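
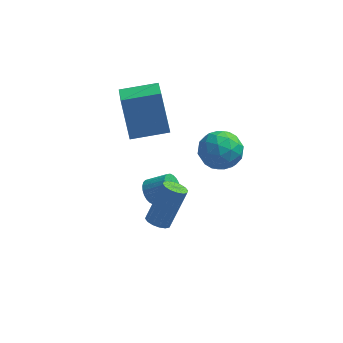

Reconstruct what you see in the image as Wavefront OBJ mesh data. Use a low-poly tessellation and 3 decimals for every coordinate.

v 1.812 0.164 1.076
v 2.53 0.938 1.189
v 2.67 -0.798 2.211
v 3.388 -0.024 2.324
v 2.4 0.111 2.689
v 1.869 0.705 1.987
v 3.331 -0.565 1.413
v 2.8 0.029 0.711
v 3.468 0.487 1.397
v 2.893 0.905 2.186
v 2.307 -0.765 1.214
v 1.732 -0.347 2.003
v 2.095 0.636 1.033
v 3.105 -0.496 2.367
v 2.524 -0.417 2.582
v 2.946 0.039 2.648
v 1.707 0.499 1.502
v 2.129 0.954 1.569
v 2.053 0.467 2.45
v 3.071 -0.814 1.831
v 3.493 -0.359 1.898
v 2.254 0.101 0.752
v 2.676 0.557 0.818
v 3.147 -0.327 0.95
v 3.069 0.826 1.222
v 3.574 0.26 1.889
v 3.54 -0.058 1.353
v 3.228 0.291 0.941
v 2.731 1.071 1.685
v 3.236 0.506 2.353
v 2.655 0.585 2.567
v 2.343 0.934 2.155
v 3.283 0.806 1.808
v 1.964 -0.366 1.047
v 2.469 -0.931 1.715
v 2.857 -0.794 1.245
v 2.545 -0.445 0.833
v 1.626 -0.12 1.511
v 2.131 -0.686 2.178
v 1.972 -0.151 2.459
v 1.66 0.198 2.047
v 1.917 -0.666 1.592
v -1.336 -0.037 2.1
v -1.833 0.818 3.975
v -1.667 1.548 1.29
v -2.163 2.403 3.166
v 0.363 0.437 2.334
v -0.133 1.292 4.21
v 0.033 2.022 1.525
v -0.464 2.877 3.4
v -0.559 0.675 -2.525
v -0.254 1.03 -2.99
v 0.743 1 -2.361
v 0.439 0.645 -1.895
v -0.345 1.216 -2.837
v 0.652 1.186 -2.208
v -0.469 1.32 -2.636
v 0.529 1.289 -2.007
v -0.606 1.325 -2.418
v 0.391 1.294 -1.789
v -0.736 1.231 -2.217
v 0.261 1.201 -1.587
v -0.839 1.053 -2.062
v 0.158 1.023 -1.432
v -0.9 0.817 -1.978
v 0.098 0.787 -1.348
v -0.908 0.56 -1.977
v 0.09 0.529 -1.347
v -0.863 0.32 -2.059
v 0.134 0.29 -1.43
v -0.772 0.134 -2.212
v 0.225 0.104 -1.583
v -0.649 0.031 -2.413
v 0.349 0 -1.784
v -0.511 0.026 -2.631
v 0.486 -0.005 -2.002
v -0.381 0.119 -2.833
v 0.616 0.089 -2.203
v -0.278 0.297 -2.988
v 0.719 0.267 -2.358
v -0.218 0.533 -3.072
v 0.78 0.503 -2.442
v -0.21 0.791 -3.073
v 0.788 0.76 -2.443
v 0.241 -2.886 -0.7
v 0.768 -3.11 -0.793
v 1.426 -2.279 0.927
v 0.899 -2.054 1.02
v 0.773 -2.841 -0.925
v 1.432 -2.009 0.794
v 0.637 -2.584 -0.997
v 1.295 -1.752 0.722
v 0.394 -2.407 -0.99
v 1.052 -1.576 0.73
v 0.11 -2.359 -0.904
v 0.768 -1.528 0.815
v -0.139 -2.452 -0.764
v 0.519 -1.621 0.955
v -0.286 -2.661 -0.607
v 0.372 -1.83 1.113
v -0.292 -2.931 -0.474
v 0.367 -2.099 1.245
v -0.155 -3.188 -0.402
v 0.503 -2.356 1.317
v 0.088 -3.364 -0.41
v 0.746 -2.533 1.31
v 0.372 -3.412 -0.495
v 1.03 -2.581 1.224
v 0.621 -3.319 -0.635
v 1.279 -2.488 1.084
f 1 38 17
f 38 12 41
f 17 41 6
f 38 41 17
f 1 17 13
f 17 6 18
f 13 18 2
f 17 18 13
f 1 13 22
f 13 2 23
f 22 23 8
f 13 23 22
f 1 22 34
f 22 8 37
f 34 37 11
f 22 37 34
f 1 34 38
f 34 11 42
f 38 42 12
f 34 42 38
f 2 18 29
f 18 6 32
f 29 32 10
f 18 32 29
f 6 41 19
f 41 12 40
f 19 40 5
f 41 40 19
f 12 42 39
f 42 11 35
f 39 35 3
f 42 35 39
f 11 37 36
f 37 8 24
f 36 24 7
f 37 24 36
f 8 23 28
f 23 2 25
f 28 25 9
f 23 25 28
f 4 30 16
f 30 10 31
f 16 31 5
f 30 31 16
f 4 16 14
f 16 5 15
f 14 15 3
f 16 15 14
f 4 14 21
f 14 3 20
f 21 20 7
f 14 20 21
f 4 21 26
f 21 7 27
f 26 27 9
f 21 27 26
f 4 26 30
f 26 9 33
f 30 33 10
f 26 33 30
f 5 31 19
f 31 10 32
f 19 32 6
f 31 32 19
f 3 15 39
f 15 5 40
f 39 40 12
f 15 40 39
f 7 20 36
f 20 3 35
f 36 35 11
f 20 35 36
f 9 27 28
f 27 7 24
f 28 24 8
f 27 24 28
f 10 33 29
f 33 9 25
f 29 25 2
f 33 25 29
f 44 46 43
f 47 44 43
f 43 46 45
f 45 47 43
f 44 50 46
f 48 44 47
f 48 50 44
f 46 50 45
f 49 47 45
f 45 50 49
f 49 48 47
f 50 48 49
f 52 51 55
f 52 55 53
f 53 55 56
f 53 56 54
f 55 51 57
f 55 57 56
f 56 57 58
f 56 58 54
f 57 51 59
f 57 59 58
f 58 59 60
f 58 60 54
f 59 51 61
f 59 61 60
f 60 61 62
f 60 62 54
f 61 51 63
f 61 63 62
f 62 63 64
f 62 64 54
f 63 51 65
f 63 65 64
f 64 65 66
f 64 66 54
f 65 51 67
f 65 67 66
f 66 67 68
f 66 68 54
f 67 51 69
f 67 69 68
f 68 69 70
f 68 70 54
f 69 51 71
f 69 71 70
f 70 71 72
f 70 72 54
f 71 51 73
f 71 73 72
f 72 73 74
f 72 74 54
f 73 51 75
f 73 75 74
f 74 75 76
f 74 76 54
f 75 51 77
f 75 77 76
f 76 77 78
f 76 78 54
f 77 51 79
f 77 79 78
f 78 79 80
f 78 80 54
f 79 51 81
f 79 81 80
f 80 81 82
f 80 82 54
f 81 51 83
f 81 83 82
f 82 83 84
f 82 84 54
f 83 51 52
f 83 52 84
f 84 52 53
f 84 53 54
f 86 85 89
f 86 89 87
f 87 89 90
f 87 90 88
f 89 85 91
f 89 91 90
f 90 91 92
f 90 92 88
f 91 85 93
f 91 93 92
f 92 93 94
f 92 94 88
f 93 85 95
f 93 95 94
f 94 95 96
f 94 96 88
f 95 85 97
f 95 97 96
f 96 97 98
f 96 98 88
f 97 85 99
f 97 99 98
f 98 99 100
f 98 100 88
f 99 85 101
f 99 101 100
f 100 101 102
f 100 102 88
f 101 85 103
f 101 103 102
f 102 103 104
f 102 104 88
f 103 85 105
f 103 105 104
f 104 105 106
f 104 106 88
f 105 85 107
f 105 107 106
f 106 107 108
f 106 108 88
f 107 85 109
f 107 109 108
f 108 109 110
f 108 110 88
f 109 85 86
f 109 86 110
f 110 86 87
f 110 87 88



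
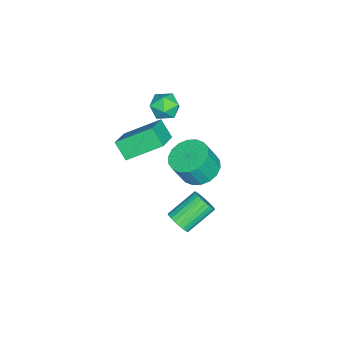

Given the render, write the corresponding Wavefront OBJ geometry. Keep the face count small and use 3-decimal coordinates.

v 2.574 -1.271 0.221
v 2.933 -1.293 0.663
v 2.025 -0.49 1.441
v 1.666 -0.469 0.999
v 3.005 -1.11 0.558
v 2.097 -0.308 1.336
v 3.011 -0.952 0.401
v 2.102 -0.15 1.179
v 2.95 -0.843 0.218
v 2.042 -0.04 0.996
v 2.832 -0.798 0.034
v 1.924 0.004 0.812
v 2.675 -0.826 -0.121
v 1.767 -0.024 0.657
v 2.502 -0.922 -0.223
v 1.594 -0.119 0.555
v 2.341 -1.07 -0.259
v 1.433 -0.268 0.519
v 2.215 -1.25 -0.221
v 1.307 -0.447 0.557
v 2.143 -1.432 -0.116
v 1.235 -0.63 0.662
v 2.138 -1.59 0.041
v 1.229 -0.788 0.819
v 2.198 -1.7 0.224
v 1.29 -0.897 1.002
v 2.316 -1.744 0.408
v 1.408 -0.942 1.186
v 2.473 -1.716 0.563
v 1.565 -0.914 1.341
v 2.646 -1.621 0.665
v 1.738 -0.818 1.443
v 2.807 -1.472 0.701
v 1.899 -0.67 1.479
v -2.646 -1.89 -1.79
v -1.958 -2.341 -2.18
v -1.587 -2.761 -1.04
v -2.274 -2.31 -0.65
v -1.795 -1.98 -2.1
v -1.424 -2.399 -0.96
v -1.8 -1.6 -1.959
v -1.428 -2.02 -0.819
v -1.972 -1.278 -1.784
v -1.601 -1.698 -0.644
v -2.278 -1.077 -1.61
v -1.907 -1.497 -0.471
v -2.657 -1.037 -1.472
v -2.285 -1.457 -0.333
v -3.033 -1.167 -1.397
v -2.662 -1.586 -0.257
v -3.333 -1.439 -1.4
v -2.962 -1.859 -0.26
v -3.496 -1.801 -1.48
v -3.125 -2.22 -0.34
v -3.492 -2.18 -1.621
v -3.12 -2.6 -0.481
v -3.319 -2.502 -1.796
v -2.948 -2.922 -0.656
v -3.013 -2.703 -1.969
v -2.642 -3.123 -0.83
v -2.635 -2.743 -2.107
v -2.263 -3.163 -0.968
v -2.258 -2.614 -2.183
v -1.887 -3.033 -1.043
v 0.59 -4.462 2.496
v 0.127 -3.066 3.408
v -0.582 -4.469 1.912
v -1.045 -3.074 2.824
v 0.925 -3.906 1.816
v 0.462 -2.511 2.728
v -0.247 -3.914 1.232
v -0.71 -2.518 2.144
v -3.428 -3.039 1.422
v -2.709 -3.042 1.321
v -3.351 -4.058 1.999
v -2.632 -4.061 1.898
v -2.935 -3.574 2.343
v -2.982 -2.944 1.987
v -3.078 -4.156 1.333
v -3.125 -3.526 0.977
v -2.493 -3.732 1.267
v -2.404 -3.373 1.891
v -3.656 -3.727 1.429
v -3.567 -3.368 2.053
f 2 1 5
f 2 5 3
f 3 5 6
f 3 6 4
f 5 1 7
f 5 7 6
f 6 7 8
f 6 8 4
f 7 1 9
f 7 9 8
f 8 9 10
f 8 10 4
f 9 1 11
f 9 11 10
f 10 11 12
f 10 12 4
f 11 1 13
f 11 13 12
f 12 13 14
f 12 14 4
f 13 1 15
f 13 15 14
f 14 15 16
f 14 16 4
f 15 1 17
f 15 17 16
f 16 17 18
f 16 18 4
f 17 1 19
f 17 19 18
f 18 19 20
f 18 20 4
f 19 1 21
f 19 21 20
f 20 21 22
f 20 22 4
f 21 1 23
f 21 23 22
f 22 23 24
f 22 24 4
f 23 1 25
f 23 25 24
f 24 25 26
f 24 26 4
f 25 1 27
f 25 27 26
f 26 27 28
f 26 28 4
f 27 1 29
f 27 29 28
f 28 29 30
f 28 30 4
f 29 1 31
f 29 31 30
f 30 31 32
f 30 32 4
f 31 1 33
f 31 33 32
f 32 33 34
f 32 34 4
f 33 1 2
f 33 2 34
f 34 2 3
f 34 3 4
f 36 35 39
f 36 39 37
f 37 39 40
f 37 40 38
f 39 35 41
f 39 41 40
f 40 41 42
f 40 42 38
f 41 35 43
f 41 43 42
f 42 43 44
f 42 44 38
f 43 35 45
f 43 45 44
f 44 45 46
f 44 46 38
f 45 35 47
f 45 47 46
f 46 47 48
f 46 48 38
f 47 35 49
f 47 49 48
f 48 49 50
f 48 50 38
f 49 35 51
f 49 51 50
f 50 51 52
f 50 52 38
f 51 35 53
f 51 53 52
f 52 53 54
f 52 54 38
f 53 35 55
f 53 55 54
f 54 55 56
f 54 56 38
f 55 35 57
f 55 57 56
f 56 57 58
f 56 58 38
f 57 35 59
f 57 59 58
f 58 59 60
f 58 60 38
f 59 35 61
f 59 61 60
f 60 61 62
f 60 62 38
f 61 35 63
f 61 63 62
f 62 63 64
f 62 64 38
f 63 35 36
f 63 36 64
f 64 36 37
f 64 37 38
f 66 68 65
f 69 66 65
f 65 68 67
f 67 69 65
f 66 72 68
f 70 66 69
f 70 72 66
f 68 72 67
f 71 69 67
f 67 72 71
f 71 70 69
f 72 70 71
f 73 84 78
f 73 78 74
f 73 74 80
f 73 80 83
f 73 83 84
f 74 78 82
f 78 84 77
f 84 83 75
f 83 80 79
f 80 74 81
f 76 82 77
f 76 77 75
f 76 75 79
f 76 79 81
f 76 81 82
f 77 82 78
f 75 77 84
f 79 75 83
f 81 79 80
f 82 81 74



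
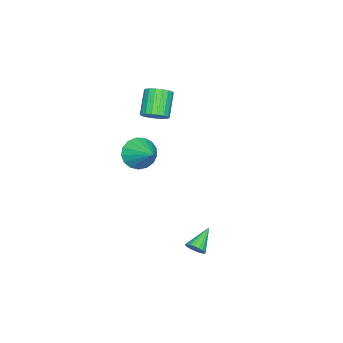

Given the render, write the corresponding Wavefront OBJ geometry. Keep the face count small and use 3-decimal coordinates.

v 4.172 3.013 -2.405
v 4.43 2.873 -2.001
v 3.088 3.187 -1.655
v 4.462 3.093 -2.006
v 4.436 3.297 -2.09
v 4.358 3.445 -2.237
v 4.243 3.508 -2.417
v 4.114 3.473 -2.595
v 3.997 3.346 -2.735
v 3.914 3.154 -2.81
v 3.882 2.934 -2.805
v 3.908 2.729 -2.721
v 3.986 2.581 -2.574
v 4.1 2.518 -2.394
v 4.229 2.554 -2.216
v 4.347 2.68 -2.076
v 2.561 -0.453 1.848
v 3.229 -0.58 1.289
v 3.339 0.633 2.532
v 2.991 -0.289 1.098
v 2.655 -0.036 1.079
v 2.298 0.122 1.236
v 2 0.148 1.533
v 1.831 0.037 1.902
v 1.83 -0.187 2.259
v 1.995 -0.471 2.522
v 2.291 -0.751 2.631
v 2.648 -0.963 2.56
v 2.985 -1.058 2.326
v 3.225 -1.014 1.983
v 3.313 -0.841 1.609
v 0.646 -0.609 3.127
v 1.134 -0.533 3.579
v 0.182 -0.774 4.646
v -0.306 -0.851 4.193
v 1.029 -0.256 3.548
v 0.077 -0.497 4.615
v 0.848 -0.049 3.433
v -0.105 -0.29 4.5
v 0.627 0.047 3.258
v -0.326 -0.194 4.324
v 0.409 0.013 3.056
v -0.543 -0.228 4.123
v 0.239 -0.144 2.869
v -0.713 -0.385 3.935
v 0.149 -0.393 2.732
v -0.803 -0.635 3.799
v 0.158 -0.686 2.674
v -0.794 -0.927 3.741
v 0.263 -0.963 2.705
v -0.689 -1.204 3.772
v 0.445 -1.17 2.82
v -0.508 -1.411 3.887
v 0.666 -1.266 2.996
v -0.287 -1.507 4.062
v 0.883 -1.232 3.197
v -0.069 -1.473 4.264
v 1.053 -1.075 3.385
v 0.101 -1.316 4.451
v 1.143 -0.825 3.521
v 0.191 -1.067 4.588
f 2 1 4
f 2 4 3
f 4 1 5
f 4 5 3
f 5 1 6
f 5 6 3
f 6 1 7
f 6 7 3
f 7 1 8
f 7 8 3
f 8 1 9
f 8 9 3
f 9 1 10
f 9 10 3
f 10 1 11
f 10 11 3
f 11 1 12
f 11 12 3
f 12 1 13
f 12 13 3
f 13 1 14
f 13 14 3
f 14 1 15
f 14 15 3
f 15 1 16
f 15 16 3
f 16 1 2
f 16 2 3
f 18 17 20
f 18 20 19
f 20 17 21
f 20 21 19
f 21 17 22
f 21 22 19
f 22 17 23
f 22 23 19
f 23 17 24
f 23 24 19
f 24 17 25
f 24 25 19
f 25 17 26
f 25 26 19
f 26 17 27
f 26 27 19
f 27 17 28
f 27 28 19
f 28 17 29
f 28 29 19
f 29 17 30
f 29 30 19
f 30 17 31
f 30 31 19
f 31 17 18
f 31 18 19
f 33 32 36
f 33 36 34
f 34 36 37
f 34 37 35
f 36 32 38
f 36 38 37
f 37 38 39
f 37 39 35
f 38 32 40
f 38 40 39
f 39 40 41
f 39 41 35
f 40 32 42
f 40 42 41
f 41 42 43
f 41 43 35
f 42 32 44
f 42 44 43
f 43 44 45
f 43 45 35
f 44 32 46
f 44 46 45
f 45 46 47
f 45 47 35
f 46 32 48
f 46 48 47
f 47 48 49
f 47 49 35
f 48 32 50
f 48 50 49
f 49 50 51
f 49 51 35
f 50 32 52
f 50 52 51
f 51 52 53
f 51 53 35
f 52 32 54
f 52 54 53
f 53 54 55
f 53 55 35
f 54 32 56
f 54 56 55
f 55 56 57
f 55 57 35
f 56 32 58
f 56 58 57
f 57 58 59
f 57 59 35
f 58 32 60
f 58 60 59
f 59 60 61
f 59 61 35
f 60 32 33
f 60 33 61
f 61 33 34
f 61 34 35



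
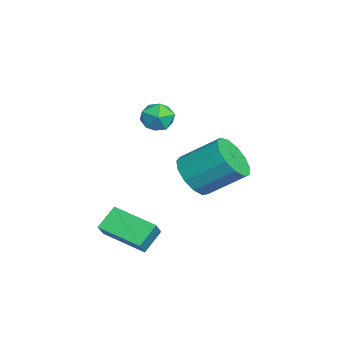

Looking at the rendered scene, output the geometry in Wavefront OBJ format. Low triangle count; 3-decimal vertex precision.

v 0.186 -1.383 0.328
v 0.6 -1.318 0.934
v 0.14 -2.562 0.486
v 0.554 -2.497 1.092
v -0.136 -2.241 1.088
v -0.108 -1.512 0.99
v 0.848 -2.368 0.43
v 0.876 -1.639 0.332
v 1.009 -1.927 0.996
v 0.4 -1.848 1.403
v 0.34 -2.032 0.017
v -0.269 -1.953 0.424
v 1.675 -3.359 -3.506
v 2.308 -3.56 -2.798
v 2.626 -1.92 -3.946
v 3.258 -2.121 -3.239
v 2.262 -3.959 -4.201
v 2.894 -4.16 -3.494
v 3.212 -2.52 -4.642
v 3.845 -2.721 -3.934
v -1.134 -0.558 -3.198
v -0.588 -1.15 -2.557
v -0.299 0.345 -1.421
v -0.846 0.938 -2.062
v -0.21 -0.932 -2.94
v 0.078 0.563 -1.803
v -0.126 -0.595 -3.405
v 0.163 0.9 -2.268
v -0.362 -0.246 -3.804
v -0.073 1.249 -2.668
v -0.843 0.004 -4.011
v -0.554 1.499 -2.875
v -1.416 0.076 -3.96
v -1.128 1.571 -2.824
v -1.9 -0.054 -3.667
v -1.612 1.442 -2.531
v -2.141 -0.343 -3.225
v -1.853 1.152 -2.089
v -2.062 -0.7 -2.775
v -1.774 0.795 -1.639
v -1.689 -1.013 -2.459
v -1.4 0.483 -1.323
v -1.139 -1.18 -2.378
v -0.851 0.315 -1.241
f 1 12 6
f 1 6 2
f 1 2 8
f 1 8 11
f 1 11 12
f 2 6 10
f 6 12 5
f 12 11 3
f 11 8 7
f 8 2 9
f 4 10 5
f 4 5 3
f 4 3 7
f 4 7 9
f 4 9 10
f 5 10 6
f 3 5 12
f 7 3 11
f 9 7 8
f 10 9 2
f 14 16 13
f 17 14 13
f 13 16 15
f 15 17 13
f 14 20 16
f 18 14 17
f 18 20 14
f 16 20 15
f 19 17 15
f 15 20 19
f 19 18 17
f 20 18 19
f 22 21 25
f 22 25 23
f 23 25 26
f 23 26 24
f 25 21 27
f 25 27 26
f 26 27 28
f 26 28 24
f 27 21 29
f 27 29 28
f 28 29 30
f 28 30 24
f 29 21 31
f 29 31 30
f 30 31 32
f 30 32 24
f 31 21 33
f 31 33 32
f 32 33 34
f 32 34 24
f 33 21 35
f 33 35 34
f 34 35 36
f 34 36 24
f 35 21 37
f 35 37 36
f 36 37 38
f 36 38 24
f 37 21 39
f 37 39 38
f 38 39 40
f 38 40 24
f 39 21 41
f 39 41 40
f 40 41 42
f 40 42 24
f 41 21 43
f 41 43 42
f 42 43 44
f 42 44 24
f 43 21 22
f 43 22 44
f 44 22 23
f 44 23 24



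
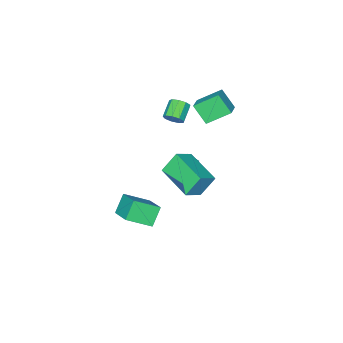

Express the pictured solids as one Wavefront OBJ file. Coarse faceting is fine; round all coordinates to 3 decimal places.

v -2.788 -2.384 -3.218
v -2.402 -3.035 -3.245
v -3.338 -2.665 -4.275
v -2.952 -3.316 -4.302
v -3.49 -3.216 -3.779
v -3.15 -3.042 -3.125
v -2.59 -2.658 -4.395
v -2.25 -2.484 -3.741
v -2.28 -3.204 -3.973
v -2.836 -3.549 -3.592
v -2.904 -2.151 -3.928
v -3.46 -2.496 -3.547
v -2.029 -2.885 0.469
v -1.786 -2.728 0.948
v -2.609 -3.117 1.491
v -2.851 -3.275 1.011
v -2.008 -2.446 0.815
v -2.831 -2.835 1.358
v -2.239 -2.369 0.519
v -3.062 -2.758 1.062
v -2.372 -2.534 0.2
v -3.195 -2.923 0.743
v -2.344 -2.864 0.006
v -3.167 -3.253 0.549
v -2.168 -3.203 0.029
v -2.991 -3.592 0.572
v -1.927 -3.394 0.258
v -2.75 -3.783 0.801
v -1.733 -3.347 0.585
v -2.556 -3.736 1.128
v -1.678 -3.084 0.858
v -2.501 -3.473 1.401
v 2.551 -1.625 -1.675
v 3.059 -0.325 -0.956
v 1.532 -0.85 -2.356
v 2.04 0.45 -1.637
v 3.28 -1.43 -2.543
v 3.788 -0.13 -1.824
v 2.261 -0.655 -3.224
v 2.769 0.645 -2.505
v 0.237 -0.32 -0.446
v -0.424 -0.001 0.615
v 0.54 1.627 -0.843
v -0.121 1.946 0.217
v 1.201 -0.346 0.163
v 0.54 -0.027 1.223
v 1.504 1.601 -0.235
v 0.843 1.92 0.826
v -3.356 -2.587 1.356
v -4.291 -1.773 2.147
v -3.455 -1.778 0.408
v -4.39 -0.965 1.198
v -2.55 -2.035 1.742
v -3.485 -1.222 2.532
v -2.649 -1.227 0.793
v -3.584 -0.413 1.584
f 1 12 6
f 1 6 2
f 1 2 8
f 1 8 11
f 1 11 12
f 2 6 10
f 6 12 5
f 12 11 3
f 11 8 7
f 8 2 9
f 4 10 5
f 4 5 3
f 4 3 7
f 4 7 9
f 4 9 10
f 5 10 6
f 3 5 12
f 7 3 11
f 9 7 8
f 10 9 2
f 14 13 17
f 14 17 15
f 15 17 18
f 15 18 16
f 17 13 19
f 17 19 18
f 18 19 20
f 18 20 16
f 19 13 21
f 19 21 20
f 20 21 22
f 20 22 16
f 21 13 23
f 21 23 22
f 22 23 24
f 22 24 16
f 23 13 25
f 23 25 24
f 24 25 26
f 24 26 16
f 25 13 27
f 25 27 26
f 26 27 28
f 26 28 16
f 27 13 29
f 27 29 28
f 28 29 30
f 28 30 16
f 29 13 31
f 29 31 30
f 30 31 32
f 30 32 16
f 31 13 14
f 31 14 32
f 32 14 15
f 32 15 16
f 34 36 33
f 37 34 33
f 33 36 35
f 35 37 33
f 34 40 36
f 38 34 37
f 38 40 34
f 36 40 35
f 39 37 35
f 35 40 39
f 39 38 37
f 40 38 39
f 42 44 41
f 45 42 41
f 41 44 43
f 43 45 41
f 42 48 44
f 46 42 45
f 46 48 42
f 44 48 43
f 47 45 43
f 43 48 47
f 47 46 45
f 48 46 47
f 50 52 49
f 53 50 49
f 49 52 51
f 51 53 49
f 50 56 52
f 54 50 53
f 54 56 50
f 52 56 51
f 55 53 51
f 51 56 55
f 55 54 53
f 56 54 55



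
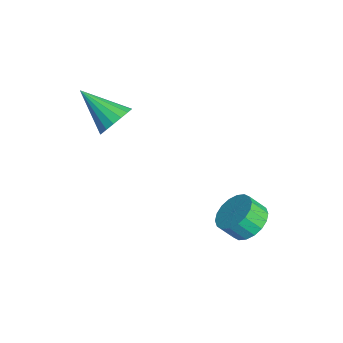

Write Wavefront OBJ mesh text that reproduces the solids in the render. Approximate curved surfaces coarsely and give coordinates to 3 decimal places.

v -0.116 -0.958 0.959
v 0.607 -1.202 1.472
v -1.404 -2.242 2.161
v 0.446 -0.848 1.679
v 0.157 -0.519 1.72
v -0.196 -0.29 1.587
v -0.529 -0.215 1.31
v -0.769 -0.309 0.953
v -0.859 -0.552 0.597
v -0.778 -0.888 0.324
v -0.546 -1.24 0.196
v -0.216 -1.527 0.243
v 0.137 -1.684 0.454
v 0.433 -1.674 0.781
v 0.602 -1.5 1.148
v 3.342 3.973 -3.673
v 4.251 3.599 -3.856
v 4.127 2.913 -3.07
v 3.218 3.287 -2.887
v 4.334 3.922 -3.561
v 4.211 3.236 -2.775
v 4.221 4.255 -3.288
v 4.097 3.569 -2.503
v 3.933 4.532 -3.092
v 3.81 3.846 -2.306
v 3.529 4.698 -3.01
v 3.405 4.013 -2.225
v 3.087 4.721 -3.06
v 2.963 4.035 -2.274
v 2.696 4.595 -3.231
v 2.572 3.91 -2.446
v 2.433 4.347 -3.49
v 2.309 3.661 -2.704
v 2.349 4.024 -3.785
v 2.226 3.338 -2.999
v 2.463 3.691 -4.057
v 2.339 3.005 -3.272
v 2.75 3.414 -4.254
v 2.627 2.728 -3.468
v 3.155 3.247 -4.335
v 3.031 2.562 -3.55
v 3.597 3.225 -4.286
v 3.473 2.539 -3.5
v 3.988 3.35 -4.114
v 3.864 2.665 -3.329
f 2 1 4
f 2 4 3
f 4 1 5
f 4 5 3
f 5 1 6
f 5 6 3
f 6 1 7
f 6 7 3
f 7 1 8
f 7 8 3
f 8 1 9
f 8 9 3
f 9 1 10
f 9 10 3
f 10 1 11
f 10 11 3
f 11 1 12
f 11 12 3
f 12 1 13
f 12 13 3
f 13 1 14
f 13 14 3
f 14 1 15
f 14 15 3
f 15 1 2
f 15 2 3
f 17 16 20
f 17 20 18
f 18 20 21
f 18 21 19
f 20 16 22
f 20 22 21
f 21 22 23
f 21 23 19
f 22 16 24
f 22 24 23
f 23 24 25
f 23 25 19
f 24 16 26
f 24 26 25
f 25 26 27
f 25 27 19
f 26 16 28
f 26 28 27
f 27 28 29
f 27 29 19
f 28 16 30
f 28 30 29
f 29 30 31
f 29 31 19
f 30 16 32
f 30 32 31
f 31 32 33
f 31 33 19
f 32 16 34
f 32 34 33
f 33 34 35
f 33 35 19
f 34 16 36
f 34 36 35
f 35 36 37
f 35 37 19
f 36 16 38
f 36 38 37
f 37 38 39
f 37 39 19
f 38 16 40
f 38 40 39
f 39 40 41
f 39 41 19
f 40 16 42
f 40 42 41
f 41 42 43
f 41 43 19
f 42 16 44
f 42 44 43
f 43 44 45
f 43 45 19
f 44 16 17
f 44 17 45
f 45 17 18
f 45 18 19



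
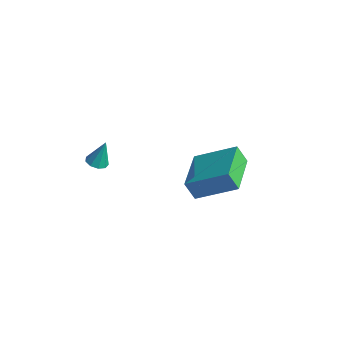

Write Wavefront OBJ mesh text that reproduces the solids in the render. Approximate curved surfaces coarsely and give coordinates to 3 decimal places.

v -2.777 -2.882 1.568
v -2.428 -2.544 1.411
v -2.643 -2.478 2.732
v -2.746 -2.402 1.398
v -3.079 -2.483 1.465
v -3.27 -2.751 1.58
v -3.231 -3.08 1.689
v -2.98 -3.316 1.741
v -2.633 -3.349 1.713
v -2.355 -3.163 1.616
v -2.274 -2.845 1.497
v -0.751 0.793 -2.084
v -1.186 0.574 -1.211
v -2.041 2.539 -2.287
v -2.475 2.32 -1.413
v 0.695 1.98 -1.067
v 0.261 1.761 -0.193
v -0.594 3.726 -1.269
v -1.029 3.507 -0.396
f 2 1 4
f 2 4 3
f 4 1 5
f 4 5 3
f 5 1 6
f 5 6 3
f 6 1 7
f 6 7 3
f 7 1 8
f 7 8 3
f 8 1 9
f 8 9 3
f 9 1 10
f 9 10 3
f 10 1 11
f 10 11 3
f 11 1 2
f 11 2 3
f 13 15 12
f 16 13 12
f 12 15 14
f 14 16 12
f 13 19 15
f 17 13 16
f 17 19 13
f 15 19 14
f 18 16 14
f 14 19 18
f 18 17 16
f 19 17 18



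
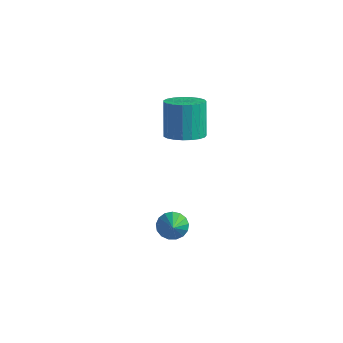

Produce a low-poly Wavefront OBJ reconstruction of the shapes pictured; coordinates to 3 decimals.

v 3.051 1.606 -1.083
v 3.575 1.596 -1.451
v 3.889 0.454 0.143
v 3.622 1.832 -1.261
v 3.539 2.017 -1.031
v 3.343 2.107 -0.813
v 3.081 2.082 -0.657
v 2.812 1.948 -0.598
v 2.597 1.736 -0.651
v 2.486 1.494 -0.803
v 2.505 1.277 -1.019
v 2.649 1.136 -1.249
v 2.884 1.103 -1.442
v 3.158 1.184 -1.553
v 3.407 1.362 -1.556
v 2.52 3.196 3.054
v 3.139 2.767 3.401
v 2.72 3.355 4.874
v 2.1 3.784 4.526
v 3.293 3.067 3.325
v 2.874 3.655 4.798
v 3.313 3.389 3.203
v 2.894 3.977 4.675
v 3.196 3.678 3.054
v 2.777 4.265 4.527
v 2.961 3.883 2.905
v 2.542 4.471 4.378
v 2.651 3.969 2.782
v 2.232 4.557 4.255
v 2.317 3.922 2.706
v 1.898 4.51 4.179
v 2.019 3.75 2.69
v 1.6 4.337 4.163
v 1.807 3.481 2.737
v 1.388 4.069 4.21
v 1.718 3.164 2.839
v 1.299 3.751 4.311
v 1.768 2.851 2.977
v 1.349 3.439 4.45
v 1.948 2.599 3.129
v 1.529 3.187 4.602
v 2.227 2.45 3.268
v 1.808 3.038 4.741
v 2.556 2.43 3.37
v 2.137 3.017 4.843
v 2.879 2.542 3.417
v 2.46 3.13 4.89
f 2 1 4
f 2 4 3
f 4 1 5
f 4 5 3
f 5 1 6
f 5 6 3
f 6 1 7
f 6 7 3
f 7 1 8
f 7 8 3
f 8 1 9
f 8 9 3
f 9 1 10
f 9 10 3
f 10 1 11
f 10 11 3
f 11 1 12
f 11 12 3
f 12 1 13
f 12 13 3
f 13 1 14
f 13 14 3
f 14 1 15
f 14 15 3
f 15 1 2
f 15 2 3
f 17 16 20
f 17 20 18
f 18 20 21
f 18 21 19
f 20 16 22
f 20 22 21
f 21 22 23
f 21 23 19
f 22 16 24
f 22 24 23
f 23 24 25
f 23 25 19
f 24 16 26
f 24 26 25
f 25 26 27
f 25 27 19
f 26 16 28
f 26 28 27
f 27 28 29
f 27 29 19
f 28 16 30
f 28 30 29
f 29 30 31
f 29 31 19
f 30 16 32
f 30 32 31
f 31 32 33
f 31 33 19
f 32 16 34
f 32 34 33
f 33 34 35
f 33 35 19
f 34 16 36
f 34 36 35
f 35 36 37
f 35 37 19
f 36 16 38
f 36 38 37
f 37 38 39
f 37 39 19
f 38 16 40
f 38 40 39
f 39 40 41
f 39 41 19
f 40 16 42
f 40 42 41
f 41 42 43
f 41 43 19
f 42 16 44
f 42 44 43
f 43 44 45
f 43 45 19
f 44 16 46
f 44 46 45
f 45 46 47
f 45 47 19
f 46 16 17
f 46 17 47
f 47 17 18
f 47 18 19



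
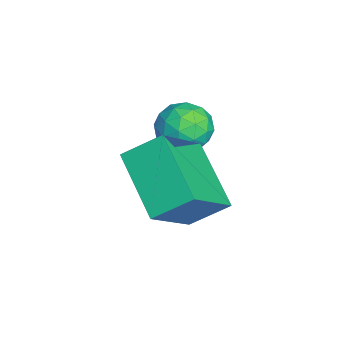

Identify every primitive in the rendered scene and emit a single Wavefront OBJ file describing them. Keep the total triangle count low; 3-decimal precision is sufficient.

v -1.446 -2.355 -2.985
v -1.472 -1.527 -2.407
v -2.452 -1.614 -4.093
v -2.478 -0.786 -3.515
v -0.122 -1.754 -3.785
v -0.148 -0.926 -3.207
v -1.128 -1.013 -4.893
v -1.154 -0.185 -4.315
v -3.428 -0.989 -3.269
v -3.015 -0.747 -2.826
v -2.625 -1.473 -3.754
v -2.212 -1.231 -3.311
v -2.646 -1.685 -3.138
v -3.142 -1.386 -2.838
v -2.498 -0.834 -3.742
v -2.994 -0.535 -3.442
v -2.44 -0.651 -3.119
v -2.532 -1.177 -2.745
v -3.108 -1.043 -3.835
v -3.2 -1.569 -3.461
v -3.292 -0.826 -3.005
v -2.348 -1.394 -3.575
v -2.603 -1.661 -3.473
v -2.361 -1.519 -3.213
v -3.367 -1.202 -3.012
v -3.124 -1.059 -2.752
v -2.907 -1.611 -2.935
v -2.516 -1.161 -3.828
v -2.273 -1.018 -3.568
v -3.279 -0.701 -3.367
v -3.037 -0.559 -3.107
v -2.733 -0.609 -3.645
v -2.711 -0.627 -2.917
v -2.239 -0.911 -3.202
v -2.407 -0.678 -3.455
v -2.699 -0.502 -3.279
v -2.765 -0.936 -2.697
v -2.293 -1.221 -2.982
v -2.548 -1.488 -2.88
v -2.84 -1.312 -2.704
v -2.427 -0.88 -2.869
v -3.347 -0.999 -3.598
v -2.875 -1.284 -3.883
v -2.8 -0.908 -3.876
v -3.092 -0.732 -3.7
v -3.401 -1.309 -3.378
v -2.929 -1.593 -3.663
v -2.941 -1.718 -3.301
v -3.233 -1.542 -3.125
v -3.213 -1.34 -3.711
f 2 4 1
f 5 2 1
f 1 4 3
f 3 5 1
f 2 8 4
f 6 2 5
f 6 8 2
f 4 8 3
f 7 5 3
f 3 8 7
f 7 6 5
f 8 6 7
f 9 46 25
f 46 20 49
f 25 49 14
f 46 49 25
f 9 25 21
f 25 14 26
f 21 26 10
f 25 26 21
f 9 21 30
f 21 10 31
f 30 31 16
f 21 31 30
f 9 30 42
f 30 16 45
f 42 45 19
f 30 45 42
f 9 42 46
f 42 19 50
f 46 50 20
f 42 50 46
f 10 26 37
f 26 14 40
f 37 40 18
f 26 40 37
f 14 49 27
f 49 20 48
f 27 48 13
f 49 48 27
f 20 50 47
f 50 19 43
f 47 43 11
f 50 43 47
f 19 45 44
f 45 16 32
f 44 32 15
f 45 32 44
f 16 31 36
f 31 10 33
f 36 33 17
f 31 33 36
f 12 38 24
f 38 18 39
f 24 39 13
f 38 39 24
f 12 24 22
f 24 13 23
f 22 23 11
f 24 23 22
f 12 22 29
f 22 11 28
f 29 28 15
f 22 28 29
f 12 29 34
f 29 15 35
f 34 35 17
f 29 35 34
f 12 34 38
f 34 17 41
f 38 41 18
f 34 41 38
f 13 39 27
f 39 18 40
f 27 40 14
f 39 40 27
f 11 23 47
f 23 13 48
f 47 48 20
f 23 48 47
f 15 28 44
f 28 11 43
f 44 43 19
f 28 43 44
f 17 35 36
f 35 15 32
f 36 32 16
f 35 32 36
f 18 41 37
f 41 17 33
f 37 33 10
f 41 33 37



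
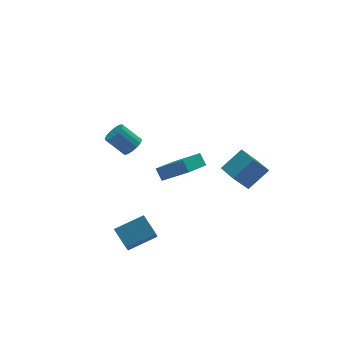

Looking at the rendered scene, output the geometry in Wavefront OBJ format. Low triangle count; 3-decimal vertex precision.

v 3.815 -3.401 0.343
v 2.824 -3.446 1.624
v 3.619 -2.009 0.24
v 2.627 -2.054 1.52
v 5.193 -3.126 1.42
v 4.201 -3.171 2.7
v 4.996 -1.734 1.316
v 4.005 -1.779 2.597
v -1.649 -3.886 3.07
v -0.488 -5.093 4.433
v -1.807 -3.309 3.715
v -0.646 -4.516 5.079
v -0.314 -3.064 2.661
v 0.847 -4.271 4.025
v -0.472 -2.487 3.307
v 0.689 -3.694 4.67
v -1.327 2.176 1.319
v -0.777 2.097 1.839
v -1.724 2.744 2.94
v -2.273 2.824 2.421
v -0.718 2.452 1.681
v -1.664 3.099 2.782
v -0.821 2.734 1.426
v -1.768 3.381 2.528
v -1.06 2.866 1.143
v -2.007 3.513 2.244
v -1.37 2.813 0.907
v -2.317 3.461 2.008
v -1.669 2.59 0.782
v -2.616 3.237 1.883
v -1.876 2.256 0.8
v -2.823 2.903 1.901
v -1.936 1.901 0.958
v -2.882 2.548 2.059
v -1.832 1.619 1.212
v -2.779 2.266 2.314
v -1.593 1.487 1.496
v -2.54 2.134 2.597
v -1.283 1.539 1.732
v -2.23 2.187 2.833
v -0.984 1.763 1.857
v -1.931 2.41 2.958
v -3.751 -4.006 -2.476
v -4.238 -5.115 -1.104
v -4.071 -2.885 -1.684
v -4.558 -3.993 -0.312
v -1.962 -3.967 -1.808
v -2.449 -5.075 -0.436
v -2.282 -2.845 -1.016
v -2.769 -3.954 0.356
f 2 4 1
f 5 2 1
f 1 4 3
f 3 5 1
f 2 8 4
f 6 2 5
f 6 8 2
f 4 8 3
f 7 5 3
f 3 8 7
f 7 6 5
f 8 6 7
f 10 12 9
f 13 10 9
f 9 12 11
f 11 13 9
f 10 16 12
f 14 10 13
f 14 16 10
f 12 16 11
f 15 13 11
f 11 16 15
f 15 14 13
f 16 14 15
f 18 17 21
f 18 21 19
f 19 21 22
f 19 22 20
f 21 17 23
f 21 23 22
f 22 23 24
f 22 24 20
f 23 17 25
f 23 25 24
f 24 25 26
f 24 26 20
f 25 17 27
f 25 27 26
f 26 27 28
f 26 28 20
f 27 17 29
f 27 29 28
f 28 29 30
f 28 30 20
f 29 17 31
f 29 31 30
f 30 31 32
f 30 32 20
f 31 17 33
f 31 33 32
f 32 33 34
f 32 34 20
f 33 17 35
f 33 35 34
f 34 35 36
f 34 36 20
f 35 17 37
f 35 37 36
f 36 37 38
f 36 38 20
f 37 17 39
f 37 39 38
f 38 39 40
f 38 40 20
f 39 17 41
f 39 41 40
f 40 41 42
f 40 42 20
f 41 17 18
f 41 18 42
f 42 18 19
f 42 19 20
f 44 46 43
f 47 44 43
f 43 46 45
f 45 47 43
f 44 50 46
f 48 44 47
f 48 50 44
f 46 50 45
f 49 47 45
f 45 50 49
f 49 48 47
f 50 48 49



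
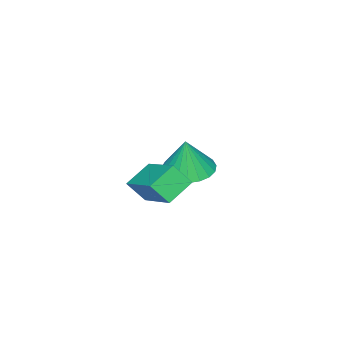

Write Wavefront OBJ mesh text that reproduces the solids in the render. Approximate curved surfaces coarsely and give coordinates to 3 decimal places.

v -3.911 -3.104 -0.341
v -2.912 -3.305 -0.49
v -3.669 -3.076 1.241
v -2.919 -2.877 -0.497
v -3.097 -2.488 -0.476
v -3.416 -2.206 -0.432
v -3.82 -2.078 -0.373
v -4.241 -2.128 -0.307
v -4.604 -2.347 -0.248
v -4.848 -2.697 -0.204
v -4.929 -3.117 -0.184
v -4.835 -3.535 -0.191
v -4.581 -3.878 -0.224
v -4.211 -4.087 -0.277
v -3.79 -4.127 -0.341
v -3.389 -3.989 -0.405
v -3.079 -3.699 -0.458
v -1.094 -1.874 0.975
v -0.781 -2.462 1.748
v -0.333 -0.197 1.942
v -0.02 -0.784 2.715
v -0.04 -2.036 0.425
v 0.273 -2.623 1.198
v 0.721 -0.358 1.392
v 1.034 -0.946 2.165
f 2 1 4
f 2 4 3
f 4 1 5
f 4 5 3
f 5 1 6
f 5 6 3
f 6 1 7
f 6 7 3
f 7 1 8
f 7 8 3
f 8 1 9
f 8 9 3
f 9 1 10
f 9 10 3
f 10 1 11
f 10 11 3
f 11 1 12
f 11 12 3
f 12 1 13
f 12 13 3
f 13 1 14
f 13 14 3
f 14 1 15
f 14 15 3
f 15 1 16
f 15 16 3
f 16 1 17
f 16 17 3
f 17 1 2
f 17 2 3
f 19 21 18
f 22 19 18
f 18 21 20
f 20 22 18
f 19 25 21
f 23 19 22
f 23 25 19
f 21 25 20
f 24 22 20
f 20 25 24
f 24 23 22
f 25 23 24



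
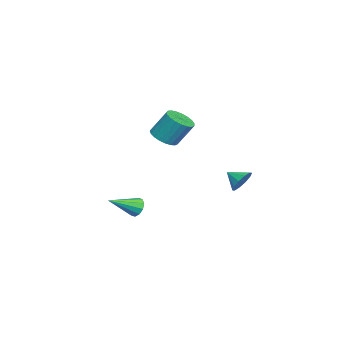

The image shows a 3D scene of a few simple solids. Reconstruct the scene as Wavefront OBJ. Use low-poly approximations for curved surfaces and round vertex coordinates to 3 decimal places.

v 3.974 -0.996 2.102
v 4.598 -0.503 1.776
v 4.611 0.39 3.152
v 3.986 -0.104 3.478
v 4.303 -0.332 1.668
v 4.316 0.561 3.043
v 3.952 -0.275 1.634
v 3.964 0.618 3.01
v 3.604 -0.344 1.682
v 3.617 0.549 3.057
v 3.32 -0.525 1.802
v 3.333 0.368 3.178
v 3.149 -0.788 1.974
v 3.162 0.105 3.35
v 3.121 -1.087 2.169
v 3.134 -0.194 3.544
v 3.24 -1.37 2.351
v 3.253 -0.477 3.727
v 3.486 -1.589 2.491
v 3.499 -0.696 3.867
v 3.816 -1.705 2.564
v 3.829 -0.812 3.939
v 4.174 -1.699 2.556
v 4.187 -0.806 3.932
v 4.497 -1.571 2.471
v 4.509 -0.678 3.846
v 4.729 -1.344 2.321
v 4.742 -0.451 3.697
v 4.831 -1.057 2.134
v 4.844 -0.164 3.509
v 4.784 -0.76 1.941
v 4.797 0.133 3.316
v 1.923 2.809 -1.555
v 2.359 2.364 -2.073
v 1.657 1.931 -1.025
v 2.659 2.501 -1.697
v 2.678 2.755 -1.266
v 2.409 3.03 -0.946
v 1.954 3.221 -0.858
v 1.488 3.254 -1.037
v 1.188 3.117 -1.414
v 1.169 2.863 -1.845
v 1.438 2.588 -2.165
v 1.892 2.398 -2.252
v 0.829 -3.208 -4.36
v 1.232 -3.218 -4.907
v 1.911 -4.552 -3.54
v 1.384 -2.932 -4.64
v 1.325 -2.752 -4.265
v 1.076 -2.745 -3.926
v 0.733 -2.916 -3.753
v 0.427 -3.198 -3.812
v 0.274 -3.483 -4.08
v 0.334 -3.664 -4.454
v 0.583 -3.67 -4.793
v 0.926 -3.5 -4.966
f 2 1 5
f 2 5 3
f 3 5 6
f 3 6 4
f 5 1 7
f 5 7 6
f 6 7 8
f 6 8 4
f 7 1 9
f 7 9 8
f 8 9 10
f 8 10 4
f 9 1 11
f 9 11 10
f 10 11 12
f 10 12 4
f 11 1 13
f 11 13 12
f 12 13 14
f 12 14 4
f 13 1 15
f 13 15 14
f 14 15 16
f 14 16 4
f 15 1 17
f 15 17 16
f 16 17 18
f 16 18 4
f 17 1 19
f 17 19 18
f 18 19 20
f 18 20 4
f 19 1 21
f 19 21 20
f 20 21 22
f 20 22 4
f 21 1 23
f 21 23 22
f 22 23 24
f 22 24 4
f 23 1 25
f 23 25 24
f 24 25 26
f 24 26 4
f 25 1 27
f 25 27 26
f 26 27 28
f 26 28 4
f 27 1 29
f 27 29 28
f 28 29 30
f 28 30 4
f 29 1 31
f 29 31 30
f 30 31 32
f 30 32 4
f 31 1 2
f 31 2 32
f 32 2 3
f 32 3 4
f 34 33 36
f 34 36 35
f 36 33 37
f 36 37 35
f 37 33 38
f 37 38 35
f 38 33 39
f 38 39 35
f 39 33 40
f 39 40 35
f 40 33 41
f 40 41 35
f 41 33 42
f 41 42 35
f 42 33 43
f 42 43 35
f 43 33 44
f 43 44 35
f 44 33 34
f 44 34 35
f 46 45 48
f 46 48 47
f 48 45 49
f 48 49 47
f 49 45 50
f 49 50 47
f 50 45 51
f 50 51 47
f 51 45 52
f 51 52 47
f 52 45 53
f 52 53 47
f 53 45 54
f 53 54 47
f 54 45 55
f 54 55 47
f 55 45 56
f 55 56 47
f 56 45 46
f 56 46 47



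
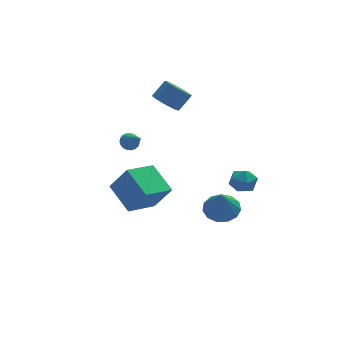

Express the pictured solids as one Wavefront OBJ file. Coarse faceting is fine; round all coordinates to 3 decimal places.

v -3.263 -3.757 0.038
v -2.45 -4.327 1.564
v -3.84 -2.094 0.967
v -3.028 -2.664 2.492
v -1.612 -2.876 -0.512
v -0.8 -3.446 1.013
v -2.19 -1.213 0.416
v -1.377 -1.783 1.942
v 3.114 0.236 -3.913
v 3.728 -0.612 -4.177
v 2.826 -0.496 -2.227
v 4.102 -0.198 -3.933
v 4.162 0.353 -3.683
v 3.89 0.868 -3.506
v 3.371 1.182 -3.458
v 2.77 1.195 -3.554
v 2.278 0.905 -3.764
v 2.052 0.402 -4.022
v 2.162 -0.154 -4.244
v 2.575 -0.585 -4.362
v 3.159 -0.756 -4.336
v 3.942 -0.199 -1.306
v 4.459 -0.39 -0.616
v 3.421 -1.53 -1.284
v 3.938 -1.721 -0.594
v 3.262 -1.162 -0.498
v 3.583 -0.339 -0.511
v 4.297 -1.581 -1.389
v 4.618 -0.758 -1.402
v 4.678 -1.244 -0.667
v 4.038 -0.985 -0.116
v 3.842 -0.935 -1.784
v 3.202 -0.676 -1.233
v -2.359 -0.684 3.282
v -1.884 -0.421 3.457
v -2.061 -1.876 4.258
v -2.046 -0.338 3.609
v -2.262 -0.314 3.704
v -2.494 -0.354 3.726
v -2.704 -0.451 3.671
v -2.853 -0.588 3.549
v -2.917 -0.742 3.381
v -2.885 -0.886 3.195
v -2.762 -0.995 3.025
v -2.569 -1.05 2.898
v -2.339 -1.042 2.839
v -2.114 -0.972 2.855
v -1.93 -0.852 2.946
v -1.821 -0.703 3.094
v -1.805 -0.551 3.275
v 0.747 3.36 3.226
v 1.349 3.628 2.614
v 2.176 3.888 3.542
v 1.573 3.62 4.154
v 0.945 4.143 2.829
v 1.772 4.403 3.758
v 0.425 4.199 3.277
v 1.252 4.459 4.205
v 0.093 3.764 3.695
v 0.92 4.023 4.623
v 0.144 3.092 3.838
v 0.971 3.352 4.766
v 0.548 2.577 3.622
v 1.375 2.837 4.551
v 1.068 2.521 3.175
v 1.895 2.781 4.103
v 1.4 2.957 2.757
v 2.227 3.216 3.685
f 2 4 1
f 5 2 1
f 1 4 3
f 3 5 1
f 2 8 4
f 6 2 5
f 6 8 2
f 4 8 3
f 7 5 3
f 3 8 7
f 7 6 5
f 8 6 7
f 10 9 12
f 10 12 11
f 12 9 13
f 12 13 11
f 13 9 14
f 13 14 11
f 14 9 15
f 14 15 11
f 15 9 16
f 15 16 11
f 16 9 17
f 16 17 11
f 17 9 18
f 17 18 11
f 18 9 19
f 18 19 11
f 19 9 20
f 19 20 11
f 20 9 21
f 20 21 11
f 21 9 10
f 21 10 11
f 22 33 27
f 22 27 23
f 22 23 29
f 22 29 32
f 22 32 33
f 23 27 31
f 27 33 26
f 33 32 24
f 32 29 28
f 29 23 30
f 25 31 26
f 25 26 24
f 25 24 28
f 25 28 30
f 25 30 31
f 26 31 27
f 24 26 33
f 28 24 32
f 30 28 29
f 31 30 23
f 35 34 37
f 35 37 36
f 37 34 38
f 37 38 36
f 38 34 39
f 38 39 36
f 39 34 40
f 39 40 36
f 40 34 41
f 40 41 36
f 41 34 42
f 41 42 36
f 42 34 43
f 42 43 36
f 43 34 44
f 43 44 36
f 44 34 45
f 44 45 36
f 45 34 46
f 45 46 36
f 46 34 47
f 46 47 36
f 47 34 48
f 47 48 36
f 48 34 49
f 48 49 36
f 49 34 50
f 49 50 36
f 50 34 35
f 50 35 36
f 52 51 55
f 52 55 53
f 53 55 56
f 53 56 54
f 55 51 57
f 55 57 56
f 56 57 58
f 56 58 54
f 57 51 59
f 57 59 58
f 58 59 60
f 58 60 54
f 59 51 61
f 59 61 60
f 60 61 62
f 60 62 54
f 61 51 63
f 61 63 62
f 62 63 64
f 62 64 54
f 63 51 65
f 63 65 64
f 64 65 66
f 64 66 54
f 65 51 67
f 65 67 66
f 66 67 68
f 66 68 54
f 67 51 52
f 67 52 68
f 68 52 53
f 68 53 54



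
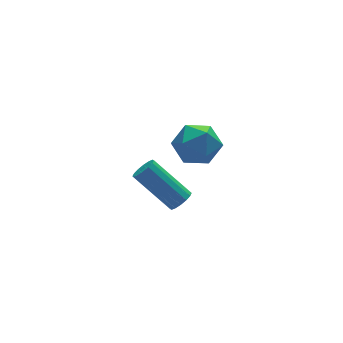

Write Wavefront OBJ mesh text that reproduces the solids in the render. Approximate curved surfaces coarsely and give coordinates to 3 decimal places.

v -1.737 -0.083 -2.094
v -1.331 0.301 -2.132
v -2.357 1.526 -0.724
v -2.763 1.143 -0.686
v -1.523 0.375 -2.337
v -2.549 1.6 -0.928
v -1.773 0.326 -2.476
v -2.798 1.551 -1.067
v -2.013 0.168 -2.513
v -3.038 1.393 -1.104
v -2.179 -0.058 -2.438
v -3.204 1.167 -1.029
v -2.227 -0.29 -2.271
v -3.252 0.935 -0.862
v -2.143 -0.466 -2.056
v -3.169 0.759 -0.648
v -1.951 -0.54 -1.852
v -2.977 0.685 -0.443
v -1.702 -0.491 -1.713
v -2.727 0.734 -0.304
v -1.462 -0.333 -1.676
v -2.487 0.892 -0.267
v -1.296 -0.107 -1.751
v -2.321 1.118 -0.342
v -1.248 0.125 -1.918
v -2.273 1.35 -0.509
v -1.852 -0.961 2.808
v -1.216 -1.61 2.369
v -2.684 -2.21 3.451
v -2.048 -2.859 3.012
v -1.728 -2.274 3.77
v -1.214 -1.502 3.372
v -2.686 -2.318 2.448
v -2.172 -1.546 2.05
v -1.732 -2.449 2.146
v -1.14 -2.422 2.963
v -2.76 -1.398 2.857
v -2.168 -1.371 3.674
f 2 1 5
f 2 5 3
f 3 5 6
f 3 6 4
f 5 1 7
f 5 7 6
f 6 7 8
f 6 8 4
f 7 1 9
f 7 9 8
f 8 9 10
f 8 10 4
f 9 1 11
f 9 11 10
f 10 11 12
f 10 12 4
f 11 1 13
f 11 13 12
f 12 13 14
f 12 14 4
f 13 1 15
f 13 15 14
f 14 15 16
f 14 16 4
f 15 1 17
f 15 17 16
f 16 17 18
f 16 18 4
f 17 1 19
f 17 19 18
f 18 19 20
f 18 20 4
f 19 1 21
f 19 21 20
f 20 21 22
f 20 22 4
f 21 1 23
f 21 23 22
f 22 23 24
f 22 24 4
f 23 1 25
f 23 25 24
f 24 25 26
f 24 26 4
f 25 1 2
f 25 2 26
f 26 2 3
f 26 3 4
f 27 38 32
f 27 32 28
f 27 28 34
f 27 34 37
f 27 37 38
f 28 32 36
f 32 38 31
f 38 37 29
f 37 34 33
f 34 28 35
f 30 36 31
f 30 31 29
f 30 29 33
f 30 33 35
f 30 35 36
f 31 36 32
f 29 31 38
f 33 29 37
f 35 33 34
f 36 35 28



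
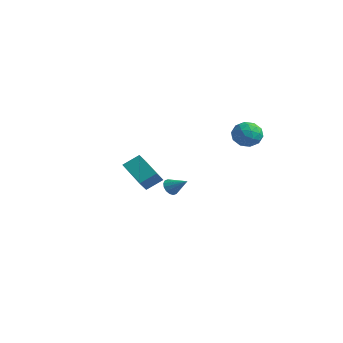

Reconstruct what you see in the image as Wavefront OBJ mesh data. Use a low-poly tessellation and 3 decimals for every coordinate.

v -4.259 1.127 -2.692
v -4.029 1.343 -3.178
v -3.281 1.533 -2.048
v -4.195 1.566 -3.066
v -4.379 1.671 -2.853
v -4.531 1.631 -2.597
v -4.61 1.456 -2.367
v -4.595 1.192 -2.223
v -4.49 0.911 -2.206
v -4.324 0.688 -2.318
v -4.14 0.583 -2.531
v -3.988 0.623 -2.787
v -3.909 0.799 -3.017
v -3.924 1.062 -3.161
v -0.895 -4.316 1.089
v -0.557 -3.504 1.699
v -1.125 -3.753 0.467
v -0.787 -2.941 1.077
v 0.827 -4.459 0.323
v 1.165 -3.647 0.933
v 0.597 -3.896 -0.299
v 0.935 -3.084 0.311
v 3.493 1.229 3.481
v 4.021 0.619 3.176
v 2.479 0.281 3.624
v 3.007 -0.329 3.319
v 3.155 0.022 4.093
v 3.781 0.608 4.004
v 2.719 0.292 2.796
v 3.345 0.878 2.707
v 3.542 0.04 2.753
v 3.812 -0.127 3.554
v 2.688 1.027 3.246
v 2.958 0.86 4.047
v 3.846 1.007 3.316
v 2.654 -0.107 3.484
v 2.741 0.099 3.939
v 3.051 -0.259 3.76
v 3.705 1.001 3.803
v 4.015 0.642 3.624
v 3.506 0.291 4.163
v 2.485 0.258 3.176
v 2.795 -0.101 2.997
v 3.449 1.159 3.04
v 3.759 0.801 2.861
v 2.994 0.609 2.637
v 3.875 0.308 2.888
v 3.279 -0.249 2.972
v 3.109 0.116 2.664
v 3.478 0.461 2.612
v 4.033 0.21 3.359
v 3.437 -0.347 3.443
v 3.524 -0.141 3.898
v 3.892 0.203 3.846
v 3.752 -0.13 3.11
v 3.063 1.247 3.357
v 2.467 0.69 3.441
v 2.608 0.697 2.954
v 2.976 1.041 2.902
v 3.221 1.149 3.828
v 2.625 0.592 3.912
v 3.022 0.439 4.188
v 3.391 0.784 4.136
v 2.748 1.03 3.69
f 2 1 4
f 2 4 3
f 4 1 5
f 4 5 3
f 5 1 6
f 5 6 3
f 6 1 7
f 6 7 3
f 7 1 8
f 7 8 3
f 8 1 9
f 8 9 3
f 9 1 10
f 9 10 3
f 10 1 11
f 10 11 3
f 11 1 12
f 11 12 3
f 12 1 13
f 12 13 3
f 13 1 14
f 13 14 3
f 14 1 2
f 14 2 3
f 16 18 15
f 19 16 15
f 15 18 17
f 17 19 15
f 16 22 18
f 20 16 19
f 20 22 16
f 18 22 17
f 21 19 17
f 17 22 21
f 21 20 19
f 22 20 21
f 23 60 39
f 60 34 63
f 39 63 28
f 60 63 39
f 23 39 35
f 39 28 40
f 35 40 24
f 39 40 35
f 23 35 44
f 35 24 45
f 44 45 30
f 35 45 44
f 23 44 56
f 44 30 59
f 56 59 33
f 44 59 56
f 23 56 60
f 56 33 64
f 60 64 34
f 56 64 60
f 24 40 51
f 40 28 54
f 51 54 32
f 40 54 51
f 28 63 41
f 63 34 62
f 41 62 27
f 63 62 41
f 34 64 61
f 64 33 57
f 61 57 25
f 64 57 61
f 33 59 58
f 59 30 46
f 58 46 29
f 59 46 58
f 30 45 50
f 45 24 47
f 50 47 31
f 45 47 50
f 26 52 38
f 52 32 53
f 38 53 27
f 52 53 38
f 26 38 36
f 38 27 37
f 36 37 25
f 38 37 36
f 26 36 43
f 36 25 42
f 43 42 29
f 36 42 43
f 26 43 48
f 43 29 49
f 48 49 31
f 43 49 48
f 26 48 52
f 48 31 55
f 52 55 32
f 48 55 52
f 27 53 41
f 53 32 54
f 41 54 28
f 53 54 41
f 25 37 61
f 37 27 62
f 61 62 34
f 37 62 61
f 29 42 58
f 42 25 57
f 58 57 33
f 42 57 58
f 31 49 50
f 49 29 46
f 50 46 30
f 49 46 50
f 32 55 51
f 55 31 47
f 51 47 24
f 55 47 51



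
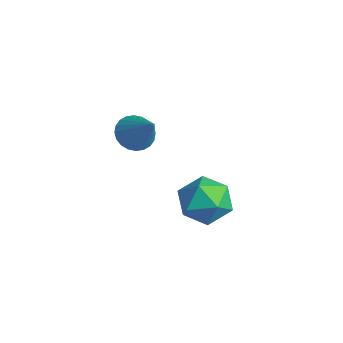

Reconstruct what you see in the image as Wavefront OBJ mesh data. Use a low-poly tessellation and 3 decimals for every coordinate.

v -0.549 1.087 -2.403
v 0.172 0.27 -2.721
v -1.832 0.39 -3.519
v -1.111 -0.427 -3.837
v -1.53 -0.419 -2.782
v -0.738 0.011 -2.092
v -0.922 0.649 -4.148
v -0.13 1.079 -3.458
v -0.059 -0.001 -3.8
v -0.435 -0.661 -2.955
v -1.225 1.321 -3.285
v -1.601 0.661 -2.44
v -2.167 -1.783 0.539
v -1.604 -1.741 0.001
v -0.953 -1.657 1.821
v -1.673 -1.447 0.038
v -1.817 -1.204 0.151
v -2.015 -1.049 0.323
v -2.236 -1.006 0.528
v -2.446 -1.081 0.735
v -2.614 -1.263 0.912
v -2.714 -1.524 1.032
v -2.731 -1.825 1.077
v -2.661 -2.119 1.041
v -2.517 -2.362 0.928
v -2.32 -2.517 0.756
v -2.099 -2.56 0.551
v -1.888 -2.485 0.344
v -1.721 -2.303 0.167
v -1.621 -2.041 0.047
f 1 12 6
f 1 6 2
f 1 2 8
f 1 8 11
f 1 11 12
f 2 6 10
f 6 12 5
f 12 11 3
f 11 8 7
f 8 2 9
f 4 10 5
f 4 5 3
f 4 3 7
f 4 7 9
f 4 9 10
f 5 10 6
f 3 5 12
f 7 3 11
f 9 7 8
f 10 9 2
f 14 13 16
f 14 16 15
f 16 13 17
f 16 17 15
f 17 13 18
f 17 18 15
f 18 13 19
f 18 19 15
f 19 13 20
f 19 20 15
f 20 13 21
f 20 21 15
f 21 13 22
f 21 22 15
f 22 13 23
f 22 23 15
f 23 13 24
f 23 24 15
f 24 13 25
f 24 25 15
f 25 13 26
f 25 26 15
f 26 13 27
f 26 27 15
f 27 13 28
f 27 28 15
f 28 13 29
f 28 29 15
f 29 13 30
f 29 30 15
f 30 13 14
f 30 14 15



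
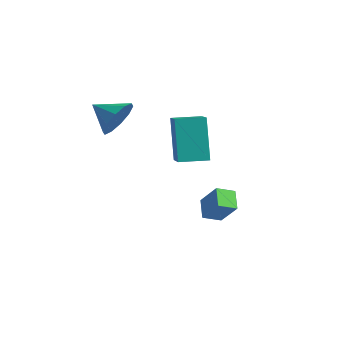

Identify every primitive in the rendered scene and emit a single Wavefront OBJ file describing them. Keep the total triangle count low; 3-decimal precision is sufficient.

v -2.435 -1.232 1.463
v -1.956 -1.198 2.26
v -3.345 -1.848 2.037
v -2.289 -0.731 2.233
v -2.678 -0.455 1.912
v -2.975 -0.475 1.42
v -3.065 -0.785 0.945
v -2.914 -1.265 0.667
v -2.581 -1.733 0.693
v -2.192 -2.009 1.014
v -1.895 -1.988 1.506
v -1.805 -1.678 1.982
v 0.043 -0.246 -0.01
v -0.534 -0.061 1.907
v 0.492 0.834 0.022
v -0.085 1.019 1.938
v 1.245 -0.759 0.402
v 0.668 -0.574 2.318
v 1.694 0.321 0.433
v 1.117 0.506 2.35
v -1.417 1.78 -3.09
v -0.533 1.948 -2.151
v -1.28 2.544 -3.355
v -0.396 2.711 -2.417
v -0.724 1.449 -3.683
v 0.16 1.616 -2.745
v -0.587 2.212 -3.949
v 0.297 2.38 -3.01
f 2 1 4
f 2 4 3
f 4 1 5
f 4 5 3
f 5 1 6
f 5 6 3
f 6 1 7
f 6 7 3
f 7 1 8
f 7 8 3
f 8 1 9
f 8 9 3
f 9 1 10
f 9 10 3
f 10 1 11
f 10 11 3
f 11 1 12
f 11 12 3
f 12 1 2
f 12 2 3
f 14 16 13
f 17 14 13
f 13 16 15
f 15 17 13
f 14 20 16
f 18 14 17
f 18 20 14
f 16 20 15
f 19 17 15
f 15 20 19
f 19 18 17
f 20 18 19
f 22 24 21
f 25 22 21
f 21 24 23
f 23 25 21
f 22 28 24
f 26 22 25
f 26 28 22
f 24 28 23
f 27 25 23
f 23 28 27
f 27 26 25
f 28 26 27



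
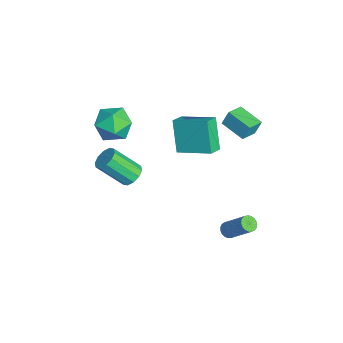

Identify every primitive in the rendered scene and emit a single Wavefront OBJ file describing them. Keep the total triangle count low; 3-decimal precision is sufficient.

v -2.189 -1.843 1.13
v -1.262 -1.873 1.97
v -2.218 -3.867 1.09
v -1.291 -3.897 1.93
v -2.429 -3.5 2.268
v -2.411 -2.249 2.292
v -1.069 -3.491 0.768
v -1.051 -2.24 0.792
v -0.57 -2.891 1.746
v -1.41 -2.897 2.673
v -2.07 -2.843 0.387
v -2.91 -2.849 1.314
v 3.457 -2.342 1.962
v 4.099 -2.653 1.767
v 3.866 -4.049 3.222
v 3.223 -3.738 3.418
v 4.187 -2.336 2.085
v 3.953 -3.732 3.54
v 3.995 -2.022 2.356
v 3.761 -3.418 3.811
v 3.598 -1.829 2.477
v 3.364 -3.225 3.932
v 3.147 -1.833 2.401
v 2.913 -3.229 3.856
v 2.814 -2.031 2.158
v 2.581 -3.427 3.613
v 2.727 -2.348 1.84
v 2.493 -3.744 3.295
v 2.919 -2.662 1.569
v 2.685 -4.058 3.024
v 3.316 -2.855 1.448
v 3.082 -4.251 2.903
v 3.767 -2.851 1.524
v 3.533 -4.247 2.979
v 0.647 2.806 3.185
v 0.655 3.168 4.117
v -0.099 3.587 2.889
v -0.09 3.95 3.821
v 1.81 3.77 2.799
v 1.819 4.133 3.731
v 1.065 4.552 2.503
v 1.073 4.914 3.435
v 2.561 2.982 -4.639
v 3.007 2.712 -4.736
v 3.925 3.708 -3.277
v 3.479 3.978 -3.181
v 3.029 2.887 -4.869
v 3.947 3.882 -3.41
v 2.971 3.077 -4.962
v 3.888 4.073 -3.504
v 2.841 3.252 -4.999
v 3.759 4.248 -3.541
v 2.663 3.379 -4.975
v 3.581 4.375 -3.516
v 2.468 3.438 -4.892
v 3.385 4.434 -3.434
v 2.288 3.418 -4.765
v 3.206 4.414 -3.307
v 2.156 3.323 -4.617
v 3.074 4.319 -3.159
v 2.094 3.169 -4.472
v 3.012 4.165 -3.014
v 2.113 2.982 -4.357
v 3.03 3.978 -2.899
v 2.209 2.795 -4.29
v 3.127 3.791 -2.832
v 2.366 2.641 -4.283
v 3.284 3.637 -2.825
v 2.557 2.546 -4.338
v 3.475 3.542 -2.88
v 2.749 2.526 -4.445
v 3.666 3.522 -2.987
v 2.908 2.585 -4.586
v 3.825 3.581 -3.128
v -1.172 0.363 1.996
v -0.126 2.118 2.698
v -1.889 0.944 1.61
v -0.843 2.699 2.312
v -0.097 0.461 0.148
v 0.949 2.216 0.85
v -0.814 1.042 -0.238
v 0.232 2.797 0.464
f 1 12 6
f 1 6 2
f 1 2 8
f 1 8 11
f 1 11 12
f 2 6 10
f 6 12 5
f 12 11 3
f 11 8 7
f 8 2 9
f 4 10 5
f 4 5 3
f 4 3 7
f 4 7 9
f 4 9 10
f 5 10 6
f 3 5 12
f 7 3 11
f 9 7 8
f 10 9 2
f 14 13 17
f 14 17 15
f 15 17 18
f 15 18 16
f 17 13 19
f 17 19 18
f 18 19 20
f 18 20 16
f 19 13 21
f 19 21 20
f 20 21 22
f 20 22 16
f 21 13 23
f 21 23 22
f 22 23 24
f 22 24 16
f 23 13 25
f 23 25 24
f 24 25 26
f 24 26 16
f 25 13 27
f 25 27 26
f 26 27 28
f 26 28 16
f 27 13 29
f 27 29 28
f 28 29 30
f 28 30 16
f 29 13 31
f 29 31 30
f 30 31 32
f 30 32 16
f 31 13 33
f 31 33 32
f 32 33 34
f 32 34 16
f 33 13 14
f 33 14 34
f 34 14 15
f 34 15 16
f 36 38 35
f 39 36 35
f 35 38 37
f 37 39 35
f 36 42 38
f 40 36 39
f 40 42 36
f 38 42 37
f 41 39 37
f 37 42 41
f 41 40 39
f 42 40 41
f 44 43 47
f 44 47 45
f 45 47 48
f 45 48 46
f 47 43 49
f 47 49 48
f 48 49 50
f 48 50 46
f 49 43 51
f 49 51 50
f 50 51 52
f 50 52 46
f 51 43 53
f 51 53 52
f 52 53 54
f 52 54 46
f 53 43 55
f 53 55 54
f 54 55 56
f 54 56 46
f 55 43 57
f 55 57 56
f 56 57 58
f 56 58 46
f 57 43 59
f 57 59 58
f 58 59 60
f 58 60 46
f 59 43 61
f 59 61 60
f 60 61 62
f 60 62 46
f 61 43 63
f 61 63 62
f 62 63 64
f 62 64 46
f 63 43 65
f 63 65 64
f 64 65 66
f 64 66 46
f 65 43 67
f 65 67 66
f 66 67 68
f 66 68 46
f 67 43 69
f 67 69 68
f 68 69 70
f 68 70 46
f 69 43 71
f 69 71 70
f 70 71 72
f 70 72 46
f 71 43 73
f 71 73 72
f 72 73 74
f 72 74 46
f 73 43 44
f 73 44 74
f 74 44 45
f 74 45 46
f 76 78 75
f 79 76 75
f 75 78 77
f 77 79 75
f 76 82 78
f 80 76 79
f 80 82 76
f 78 82 77
f 81 79 77
f 77 82 81
f 81 80 79
f 82 80 81



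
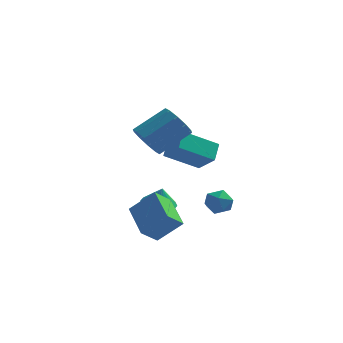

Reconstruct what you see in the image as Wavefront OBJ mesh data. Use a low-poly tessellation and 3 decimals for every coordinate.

v -2.1 -0.499 1.387
v -2.074 0.433 2.143
v -0.431 0.286 0.362
v -0.405 1.218 1.118
v -1.115 -1.318 2.362
v -1.089 -0.386 3.118
v 0.554 -0.533 1.337
v 0.58 0.399 2.093
v -2.667 0.826 -2.594
v -1.94 1.461 -2.692
v -2.453 0.754 -1.486
v -2.345 1.742 -2.596
v -2.837 1.777 -2.498
v -3.283 1.557 -2.427
v -3.564 1.142 -2.4
v -3.604 0.642 -2.425
v -3.394 0.192 -2.495
v -2.989 -0.089 -2.592
v -2.497 -0.124 -2.689
v -2.051 0.096 -2.761
v -1.771 0.511 -2.788
v -1.73 1.011 -2.763
v -1.492 -4.351 -2.82
v -2.12 -5.121 -2.03
v -2.523 -2.675 -2.006
v -3.151 -3.445 -1.215
v -0.229 -4.155 -1.625
v -0.857 -4.925 -0.834
v -1.26 -2.479 -0.81
v -1.888 -3.249 -0.02
v -2.347 -3.082 3.315
v -2.009 -2.584 2.491
v -0.615 -1.561 3.682
v -0.953 -2.058 4.505
v -2.476 -2.245 2.746
v -1.081 -1.222 3.936
v -2.893 -2.225 3.218
v -1.498 -1.202 4.408
v -3.102 -2.533 3.727
v -1.707 -1.509 4.917
v -3.023 -3.05 4.078
v -1.628 -2.027 5.269
v -2.685 -3.579 4.138
v -1.291 -2.556 5.329
v -2.219 -3.918 3.884
v -0.824 -2.895 5.074
v -1.802 -3.938 3.412
v -0.407 -2.915 4.602
v -1.593 -3.631 2.903
v -0.198 -2.607 4.093
v -1.672 -3.113 2.551
v -0.277 -2.09 3.742
v 0.117 1.635 -1.944
v 0.966 1.615 -2.142
v -0.006 0.285 -2.338
v 0.843 0.265 -2.536
v 0.591 0.327 -1.703
v 0.667 1.161 -1.459
v 0.293 0.739 -3.021
v 0.369 1.573 -2.777
v 1.075 1.062 -2.807
v 1.259 0.807 -1.993
v -0.299 1.093 -2.487
v -0.115 0.838 -1.673
f 2 4 1
f 5 2 1
f 1 4 3
f 3 5 1
f 2 8 4
f 6 2 5
f 6 8 2
f 4 8 3
f 7 5 3
f 3 8 7
f 7 6 5
f 8 6 7
f 10 9 12
f 10 12 11
f 12 9 13
f 12 13 11
f 13 9 14
f 13 14 11
f 14 9 15
f 14 15 11
f 15 9 16
f 15 16 11
f 16 9 17
f 16 17 11
f 17 9 18
f 17 18 11
f 18 9 19
f 18 19 11
f 19 9 20
f 19 20 11
f 20 9 21
f 20 21 11
f 21 9 22
f 21 22 11
f 22 9 10
f 22 10 11
f 24 26 23
f 27 24 23
f 23 26 25
f 25 27 23
f 24 30 26
f 28 24 27
f 28 30 24
f 26 30 25
f 29 27 25
f 25 30 29
f 29 28 27
f 30 28 29
f 32 31 35
f 32 35 33
f 33 35 36
f 33 36 34
f 35 31 37
f 35 37 36
f 36 37 38
f 36 38 34
f 37 31 39
f 37 39 38
f 38 39 40
f 38 40 34
f 39 31 41
f 39 41 40
f 40 41 42
f 40 42 34
f 41 31 43
f 41 43 42
f 42 43 44
f 42 44 34
f 43 31 45
f 43 45 44
f 44 45 46
f 44 46 34
f 45 31 47
f 45 47 46
f 46 47 48
f 46 48 34
f 47 31 49
f 47 49 48
f 48 49 50
f 48 50 34
f 49 31 51
f 49 51 50
f 50 51 52
f 50 52 34
f 51 31 32
f 51 32 52
f 52 32 33
f 52 33 34
f 53 64 58
f 53 58 54
f 53 54 60
f 53 60 63
f 53 63 64
f 54 58 62
f 58 64 57
f 64 63 55
f 63 60 59
f 60 54 61
f 56 62 57
f 56 57 55
f 56 55 59
f 56 59 61
f 56 61 62
f 57 62 58
f 55 57 64
f 59 55 63
f 61 59 60
f 62 61 54



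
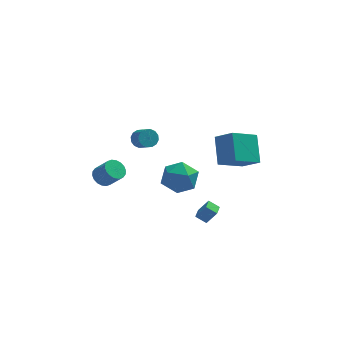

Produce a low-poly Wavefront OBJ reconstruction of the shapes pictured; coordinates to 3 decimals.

v 2.66 -0.478 0.802
v 2.578 1.067 2.252
v 4.267 0.503 -0.151
v 4.184 2.048 1.298
v 3.676 -1.268 1.702
v 3.593 0.277 3.151
v 5.282 -0.287 0.748
v 5.2 1.258 2.198
v -4.39 0.733 -0.955
v -3.779 0.696 -1.438
v -2.98 0.17 -0.389
v -3.59 0.207 0.095
v -3.75 1.013 -1.302
v -2.951 0.487 -0.252
v -3.847 1.275 -1.096
v -3.048 0.749 -0.046
v -4.052 1.43 -0.862
v -3.253 0.904 0.187
v -4.324 1.447 -0.647
v -3.525 0.921 0.402
v -4.609 1.322 -0.493
v -3.81 0.796 0.557
v -4.85 1.081 -0.43
v -4.051 0.555 0.62
v -5 0.77 -0.471
v -4.201 0.244 0.578
v -5.029 0.453 -0.608
v -4.23 -0.073 0.442
v -4.932 0.191 -0.814
v -4.133 -0.335 0.236
v -4.727 0.036 -1.047
v -3.928 -0.49 0.002
v -4.455 0.019 -1.262
v -3.656 -0.507 -0.213
v -4.17 0.144 -1.417
v -3.371 -0.382 -0.367
v -3.929 0.385 -1.48
v -3.13 -0.141 -0.43
v 0.498 -2.574 2.268
v 1.286 -3.543 2.448
v -0.986 -3.877 1.752
v -0.198 -4.846 1.932
v -0.6 -4.168 2.918
v 0.318 -3.363 3.236
v -0.018 -4.057 0.964
v 0.9 -3.252 1.282
v 0.967 -4.46 1.642
v 0.608 -4.528 2.849
v -0.308 -2.892 1.351
v -0.667 -2.96 2.558
v 1.797 -3.251 -2.51
v 1.138 -3.044 -2.05
v 2.017 -2.442 -2.557
v 1.358 -2.235 -2.097
v 2.422 -3.365 -1.563
v 1.763 -3.158 -1.103
v 2.642 -2.556 -1.61
v 1.983 -2.349 -1.15
v -1.895 4.299 -0.046
v -1.408 4.188 -0.565
v -0.938 3.39 0.048
v -1.425 3.501 0.566
v -1.257 4.447 -0.344
v -0.786 3.65 0.269
v -1.276 4.666 -0.043
v -0.806 3.869 0.569
v -1.462 4.787 0.256
v -0.991 3.99 0.869
v -1.763 4.777 0.475
v -1.293 3.98 1.088
v -2.1 4.639 0.554
v -1.63 3.842 1.167
v -2.382 4.41 0.472
v -1.912 3.612 1.085
v -2.534 4.15 0.251
v -2.063 3.353 0.864
v -2.514 3.931 -0.049
v -2.044 3.134 0.563
v -2.329 3.81 -0.349
v -1.858 3.013 0.264
v -2.027 3.82 -0.568
v -1.557 3.023 0.045
v -1.69 3.958 -0.647
v -1.22 3.161 -0.034
f 2 4 1
f 5 2 1
f 1 4 3
f 3 5 1
f 2 8 4
f 6 2 5
f 6 8 2
f 4 8 3
f 7 5 3
f 3 8 7
f 7 6 5
f 8 6 7
f 10 9 13
f 10 13 11
f 11 13 14
f 11 14 12
f 13 9 15
f 13 15 14
f 14 15 16
f 14 16 12
f 15 9 17
f 15 17 16
f 16 17 18
f 16 18 12
f 17 9 19
f 17 19 18
f 18 19 20
f 18 20 12
f 19 9 21
f 19 21 20
f 20 21 22
f 20 22 12
f 21 9 23
f 21 23 22
f 22 23 24
f 22 24 12
f 23 9 25
f 23 25 24
f 24 25 26
f 24 26 12
f 25 9 27
f 25 27 26
f 26 27 28
f 26 28 12
f 27 9 29
f 27 29 28
f 28 29 30
f 28 30 12
f 29 9 31
f 29 31 30
f 30 31 32
f 30 32 12
f 31 9 33
f 31 33 32
f 32 33 34
f 32 34 12
f 33 9 35
f 33 35 34
f 34 35 36
f 34 36 12
f 35 9 37
f 35 37 36
f 36 37 38
f 36 38 12
f 37 9 10
f 37 10 38
f 38 10 11
f 38 11 12
f 39 50 44
f 39 44 40
f 39 40 46
f 39 46 49
f 39 49 50
f 40 44 48
f 44 50 43
f 50 49 41
f 49 46 45
f 46 40 47
f 42 48 43
f 42 43 41
f 42 41 45
f 42 45 47
f 42 47 48
f 43 48 44
f 41 43 50
f 45 41 49
f 47 45 46
f 48 47 40
f 52 54 51
f 55 52 51
f 51 54 53
f 53 55 51
f 52 58 54
f 56 52 55
f 56 58 52
f 54 58 53
f 57 55 53
f 53 58 57
f 57 56 55
f 58 56 57
f 60 59 63
f 60 63 61
f 61 63 64
f 61 64 62
f 63 59 65
f 63 65 64
f 64 65 66
f 64 66 62
f 65 59 67
f 65 67 66
f 66 67 68
f 66 68 62
f 67 59 69
f 67 69 68
f 68 69 70
f 68 70 62
f 69 59 71
f 69 71 70
f 70 71 72
f 70 72 62
f 71 59 73
f 71 73 72
f 72 73 74
f 72 74 62
f 73 59 75
f 73 75 74
f 74 75 76
f 74 76 62
f 75 59 77
f 75 77 76
f 76 77 78
f 76 78 62
f 77 59 79
f 77 79 78
f 78 79 80
f 78 80 62
f 79 59 81
f 79 81 80
f 80 81 82
f 80 82 62
f 81 59 83
f 81 83 82
f 82 83 84
f 82 84 62
f 83 59 60
f 83 60 84
f 84 60 61
f 84 61 62



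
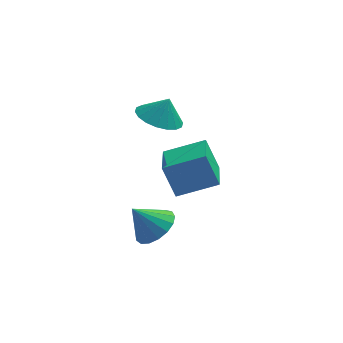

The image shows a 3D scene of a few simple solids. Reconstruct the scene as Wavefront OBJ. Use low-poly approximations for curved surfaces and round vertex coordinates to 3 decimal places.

v -0.638 -0.998 -3.082
v 0.01 -0.498 -2.562
v -1.522 -1.022 -1.958
v -0.251 -0.169 -2.76
v -0.6 -0.03 -3.032
v -0.959 -0.113 -3.315
v -1.244 -0.399 -3.545
v -1.39 -0.821 -3.669
v -1.364 -1.285 -3.658
v -1.171 -1.683 -3.516
v -0.857 -1.924 -3.274
v -0.493 -1.953 -2.987
v -0.161 -1.763 -2.723
v 0.061 -1.398 -2.541
v 0.123 -0.942 -2.483
v 0.156 -0.882 -1.334
v -0.373 -0.518 0.044
v 0.185 0.968 -1.811
v -0.344 1.331 -0.433
v 1.824 -0.751 -0.727
v 1.295 -0.388 0.651
v 1.853 1.098 -1.204
v 1.324 1.462 0.174
v -0.518 3.615 -0.086
v 0.395 3.23 -0.404
v -0.102 3.745 0.946
v 0.442 3.684 -0.481
v 0.299 4.124 -0.479
v -0.005 4.464 -0.399
v -0.411 4.635 -0.258
v -0.838 4.604 -0.082
v -1.202 4.377 0.093
v -1.43 3.999 0.232
v -1.477 3.545 0.309
v -1.334 3.105 0.307
v -1.03 2.766 0.227
v -0.624 2.595 0.086
v -0.197 2.625 -0.09
v 0.167 2.852 -0.265
f 2 1 4
f 2 4 3
f 4 1 5
f 4 5 3
f 5 1 6
f 5 6 3
f 6 1 7
f 6 7 3
f 7 1 8
f 7 8 3
f 8 1 9
f 8 9 3
f 9 1 10
f 9 10 3
f 10 1 11
f 10 11 3
f 11 1 12
f 11 12 3
f 12 1 13
f 12 13 3
f 13 1 14
f 13 14 3
f 14 1 15
f 14 15 3
f 15 1 2
f 15 2 3
f 17 19 16
f 20 17 16
f 16 19 18
f 18 20 16
f 17 23 19
f 21 17 20
f 21 23 17
f 19 23 18
f 22 20 18
f 18 23 22
f 22 21 20
f 23 21 22
f 25 24 27
f 25 27 26
f 27 24 28
f 27 28 26
f 28 24 29
f 28 29 26
f 29 24 30
f 29 30 26
f 30 24 31
f 30 31 26
f 31 24 32
f 31 32 26
f 32 24 33
f 32 33 26
f 33 24 34
f 33 34 26
f 34 24 35
f 34 35 26
f 35 24 36
f 35 36 26
f 36 24 37
f 36 37 26
f 37 24 38
f 37 38 26
f 38 24 39
f 38 39 26
f 39 24 25
f 39 25 26



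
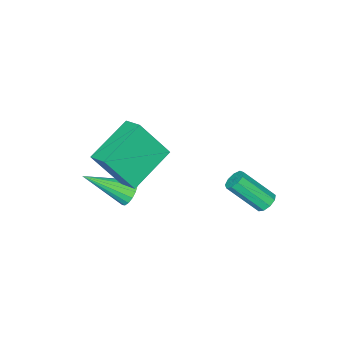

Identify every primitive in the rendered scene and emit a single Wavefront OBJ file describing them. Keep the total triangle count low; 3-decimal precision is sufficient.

v -0.079 0.824 -0.261
v 0.056 1.697 0.116
v 1.835 0.91 -1.145
v 1.97 1.782 -0.767
v 0.69 0.018 1.327
v 0.825 0.89 1.705
v 2.604 0.103 0.444
v 2.739 0.976 0.821
v -3.131 3.745 -3.764
v -2.704 4.002 -3.796
v -1.981 2.952 -2.568
v -2.409 2.695 -2.536
v -2.906 4.141 -3.558
v -2.183 3.091 -2.33
v -3.214 4.095 -3.416
v -2.491 3.045 -2.188
v -3.483 3.885 -3.437
v -2.761 2.835 -2.209
v -3.588 3.609 -3.611
v -2.865 2.56 -2.383
v -3.479 3.398 -3.857
v -2.756 2.348 -2.629
v -3.207 3.348 -4.059
v -2.485 2.298 -2.831
v -2.9 3.484 -4.123
v -2.178 2.435 -2.895
v -2.701 3.743 -4.019
v -1.979 2.693 -2.791
v 0.729 0.163 -2.954
v 0.979 -0.032 -3.487
v 1.991 -1.083 -1.906
v 1.146 0.202 -3.411
v 1.217 0.426 -3.23
v 1.177 0.59 -2.986
v 1.034 0.656 -2.735
v 0.82 0.609 -2.534
v 0.586 0.46 -2.429
v 0.385 0.243 -2.444
v 0.262 0.007 -2.577
v 0.246 -0.193 -2.795
v 0.341 -0.311 -3.05
v 0.524 -0.321 -3.283
v 0.755 -0.22 -3.441
f 2 4 1
f 5 2 1
f 1 4 3
f 3 5 1
f 2 8 4
f 6 2 5
f 6 8 2
f 4 8 3
f 7 5 3
f 3 8 7
f 7 6 5
f 8 6 7
f 10 9 13
f 10 13 11
f 11 13 14
f 11 14 12
f 13 9 15
f 13 15 14
f 14 15 16
f 14 16 12
f 15 9 17
f 15 17 16
f 16 17 18
f 16 18 12
f 17 9 19
f 17 19 18
f 18 19 20
f 18 20 12
f 19 9 21
f 19 21 20
f 20 21 22
f 20 22 12
f 21 9 23
f 21 23 22
f 22 23 24
f 22 24 12
f 23 9 25
f 23 25 24
f 24 25 26
f 24 26 12
f 25 9 27
f 25 27 26
f 26 27 28
f 26 28 12
f 27 9 10
f 27 10 28
f 28 10 11
f 28 11 12
f 30 29 32
f 30 32 31
f 32 29 33
f 32 33 31
f 33 29 34
f 33 34 31
f 34 29 35
f 34 35 31
f 35 29 36
f 35 36 31
f 36 29 37
f 36 37 31
f 37 29 38
f 37 38 31
f 38 29 39
f 38 39 31
f 39 29 40
f 39 40 31
f 40 29 41
f 40 41 31
f 41 29 42
f 41 42 31
f 42 29 43
f 42 43 31
f 43 29 30
f 43 30 31



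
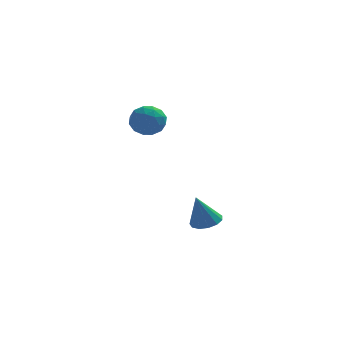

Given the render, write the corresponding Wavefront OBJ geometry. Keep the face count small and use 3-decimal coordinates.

v -1.435 -1.405 2.077
v -1.132 -1.706 2.801
v -2.688 -1.794 2.439
v -2.385 -2.095 3.163
v -2.4 -1.265 3.026
v -1.625 -1.025 2.803
v -2.195 -2.475 2.437
v -1.42 -2.235 2.214
v -1.602 -2.368 3.024
v -1.728 -1.62 3.388
v -2.092 -1.88 1.852
v -2.218 -1.132 2.216
v -1.173 -1.521 2.407
v -2.647 -1.979 2.833
v -2.655 -1.491 2.752
v -2.477 -1.668 3.178
v -1.463 -1.121 2.408
v -1.285 -1.298 2.834
v -2.031 -1.039 2.966
v -2.535 -2.202 2.406
v -2.357 -2.379 2.832
v -1.343 -1.832 2.062
v -1.165 -2.009 2.488
v -1.789 -2.461 2.274
v -1.271 -2.087 2.964
v -2.008 -2.316 3.177
v -1.896 -2.539 2.75
v -1.441 -2.398 2.619
v -1.346 -1.648 3.178
v -2.083 -1.876 3.391
v -2.091 -1.389 3.31
v -1.636 -1.247 3.179
v -1.622 -2.037 3.309
v -1.737 -1.624 1.849
v -2.474 -1.852 2.062
v -2.184 -2.253 2.061
v -1.729 -2.111 1.93
v -1.812 -1.184 2.063
v -2.549 -1.413 2.276
v -2.379 -1.102 2.621
v -1.924 -0.961 2.49
v -2.198 -1.463 1.931
v 0.519 -1.263 -3.361
v 1.191 -1.503 -3.207
v 0.081 -1.537 -1.879
v 1.193 -1.099 -3.131
v 0.981 -0.747 -3.129
v 0.622 -0.558 -3.2
v 0.231 -0.593 -3.322
v -0.069 -0.841 -3.457
v -0.181 -1.223 -3.561
v -0.072 -1.617 -3.602
v 0.226 -1.899 -3.566
v 0.616 -1.979 -3.465
v 0.976 -1.831 -3.331
f 1 38 17
f 38 12 41
f 17 41 6
f 38 41 17
f 1 17 13
f 17 6 18
f 13 18 2
f 17 18 13
f 1 13 22
f 13 2 23
f 22 23 8
f 13 23 22
f 1 22 34
f 22 8 37
f 34 37 11
f 22 37 34
f 1 34 38
f 34 11 42
f 38 42 12
f 34 42 38
f 2 18 29
f 18 6 32
f 29 32 10
f 18 32 29
f 6 41 19
f 41 12 40
f 19 40 5
f 41 40 19
f 12 42 39
f 42 11 35
f 39 35 3
f 42 35 39
f 11 37 36
f 37 8 24
f 36 24 7
f 37 24 36
f 8 23 28
f 23 2 25
f 28 25 9
f 23 25 28
f 4 30 16
f 30 10 31
f 16 31 5
f 30 31 16
f 4 16 14
f 16 5 15
f 14 15 3
f 16 15 14
f 4 14 21
f 14 3 20
f 21 20 7
f 14 20 21
f 4 21 26
f 21 7 27
f 26 27 9
f 21 27 26
f 4 26 30
f 26 9 33
f 30 33 10
f 26 33 30
f 5 31 19
f 31 10 32
f 19 32 6
f 31 32 19
f 3 15 39
f 15 5 40
f 39 40 12
f 15 40 39
f 7 20 36
f 20 3 35
f 36 35 11
f 20 35 36
f 9 27 28
f 27 7 24
f 28 24 8
f 27 24 28
f 10 33 29
f 33 9 25
f 29 25 2
f 33 25 29
f 44 43 46
f 44 46 45
f 46 43 47
f 46 47 45
f 47 43 48
f 47 48 45
f 48 43 49
f 48 49 45
f 49 43 50
f 49 50 45
f 50 43 51
f 50 51 45
f 51 43 52
f 51 52 45
f 52 43 53
f 52 53 45
f 53 43 54
f 53 54 45
f 54 43 55
f 54 55 45
f 55 43 44
f 55 44 45

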